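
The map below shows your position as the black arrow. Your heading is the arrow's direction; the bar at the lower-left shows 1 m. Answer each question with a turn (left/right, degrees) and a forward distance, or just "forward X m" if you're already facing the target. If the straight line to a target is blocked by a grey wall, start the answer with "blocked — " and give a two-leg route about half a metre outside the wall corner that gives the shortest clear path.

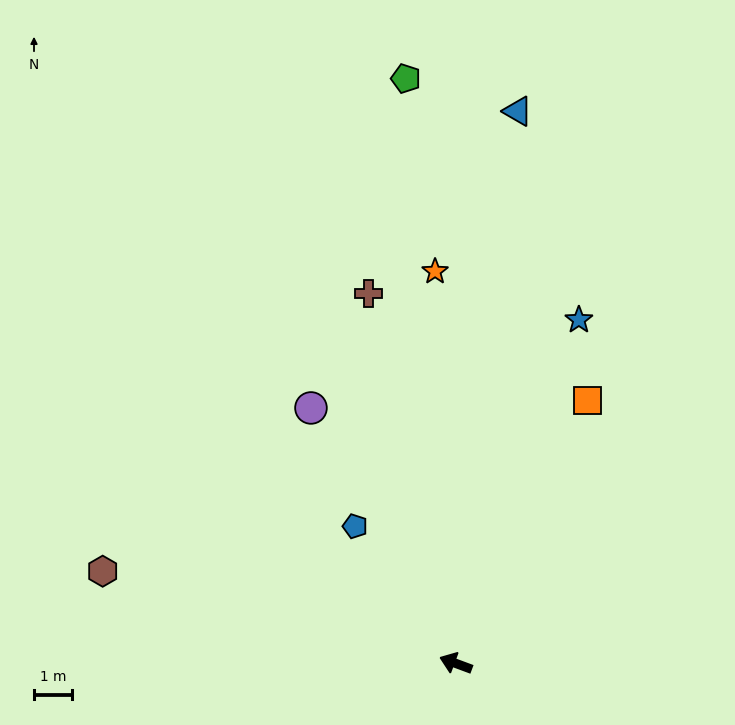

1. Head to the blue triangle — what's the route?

turn right 76°, forward 14.4 m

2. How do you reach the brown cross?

turn right 56°, forward 9.9 m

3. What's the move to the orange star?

turn right 67°, forward 10.2 m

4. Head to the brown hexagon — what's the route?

turn left 6°, forward 9.5 m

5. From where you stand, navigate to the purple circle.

turn right 40°, forward 7.6 m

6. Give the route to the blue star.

turn right 89°, forward 9.5 m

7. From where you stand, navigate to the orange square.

turn right 96°, forward 7.6 m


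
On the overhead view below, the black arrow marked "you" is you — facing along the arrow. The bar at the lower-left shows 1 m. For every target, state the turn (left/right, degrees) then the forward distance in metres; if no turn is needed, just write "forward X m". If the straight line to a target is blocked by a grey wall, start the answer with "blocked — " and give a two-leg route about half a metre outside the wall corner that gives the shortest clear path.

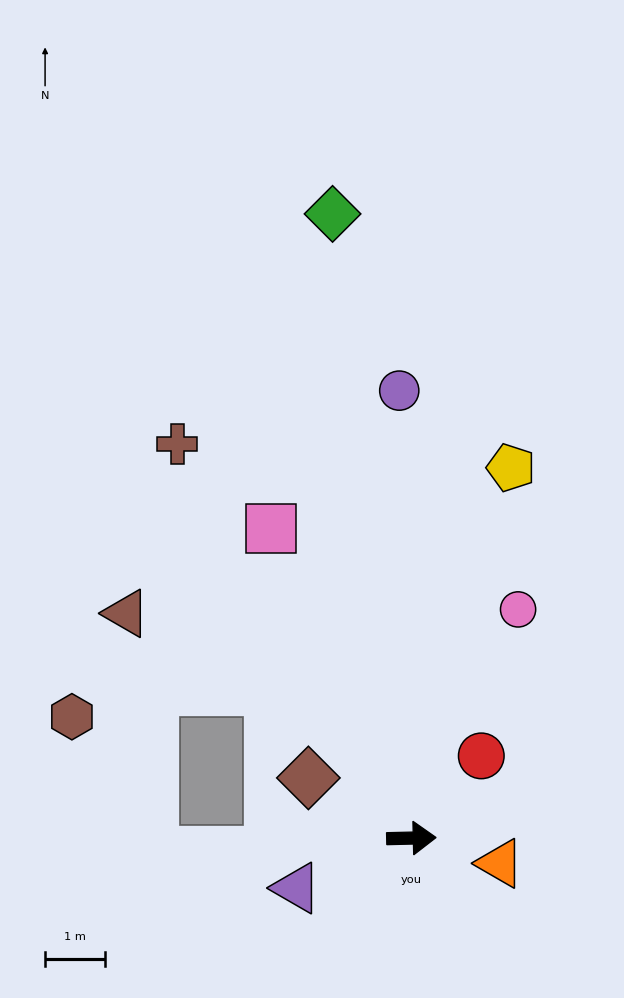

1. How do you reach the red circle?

turn left 48°, forward 1.8 m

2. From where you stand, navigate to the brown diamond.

turn left 148°, forward 2.0 m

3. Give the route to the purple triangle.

turn right 158°, forward 2.1 m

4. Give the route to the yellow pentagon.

turn left 74°, forward 6.4 m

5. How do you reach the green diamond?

turn left 96°, forward 10.5 m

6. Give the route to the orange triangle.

turn right 17°, forward 1.5 m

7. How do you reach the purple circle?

turn left 90°, forward 7.5 m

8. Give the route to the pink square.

turn left 113°, forward 5.7 m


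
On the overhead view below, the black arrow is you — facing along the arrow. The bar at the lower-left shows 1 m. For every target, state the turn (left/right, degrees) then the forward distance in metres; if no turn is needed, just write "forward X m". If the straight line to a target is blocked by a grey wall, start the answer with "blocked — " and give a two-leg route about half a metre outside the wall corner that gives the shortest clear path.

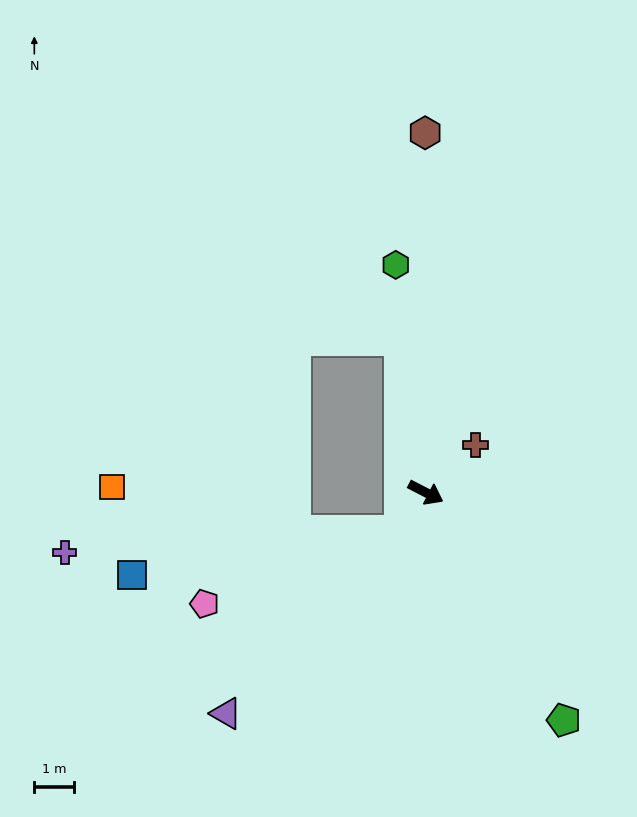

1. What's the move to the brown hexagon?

turn left 117°, forward 9.0 m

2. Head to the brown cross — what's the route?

turn left 71°, forward 1.7 m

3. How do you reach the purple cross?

blocked — turn right 94°, forward 1.2 m, then turn right 55°, forward 8.4 m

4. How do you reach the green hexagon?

turn left 125°, forward 5.7 m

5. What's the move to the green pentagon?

turn right 31°, forward 6.6 m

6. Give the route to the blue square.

blocked — turn right 94°, forward 1.2 m, then turn right 50°, forward 6.8 m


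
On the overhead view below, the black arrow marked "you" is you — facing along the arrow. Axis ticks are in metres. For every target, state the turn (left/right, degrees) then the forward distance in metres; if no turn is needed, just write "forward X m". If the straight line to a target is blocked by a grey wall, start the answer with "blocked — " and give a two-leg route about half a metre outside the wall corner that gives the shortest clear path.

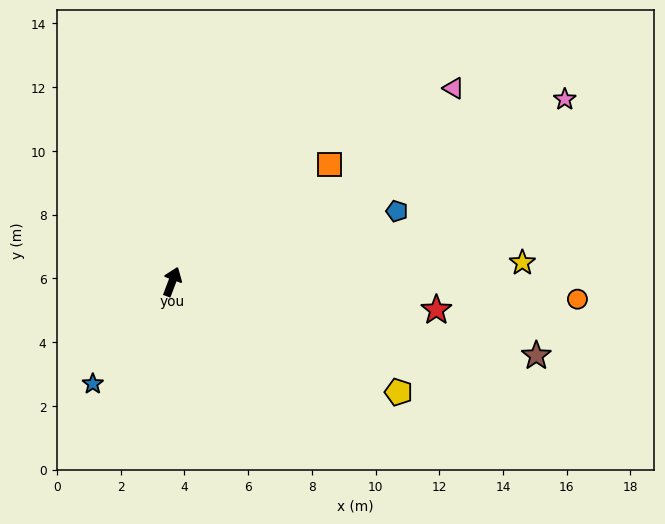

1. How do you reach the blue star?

turn left 163°, forward 4.1 m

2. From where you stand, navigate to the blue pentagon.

turn right 52°, forward 7.4 m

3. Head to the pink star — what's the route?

turn right 44°, forward 13.6 m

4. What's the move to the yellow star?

turn right 66°, forward 11.0 m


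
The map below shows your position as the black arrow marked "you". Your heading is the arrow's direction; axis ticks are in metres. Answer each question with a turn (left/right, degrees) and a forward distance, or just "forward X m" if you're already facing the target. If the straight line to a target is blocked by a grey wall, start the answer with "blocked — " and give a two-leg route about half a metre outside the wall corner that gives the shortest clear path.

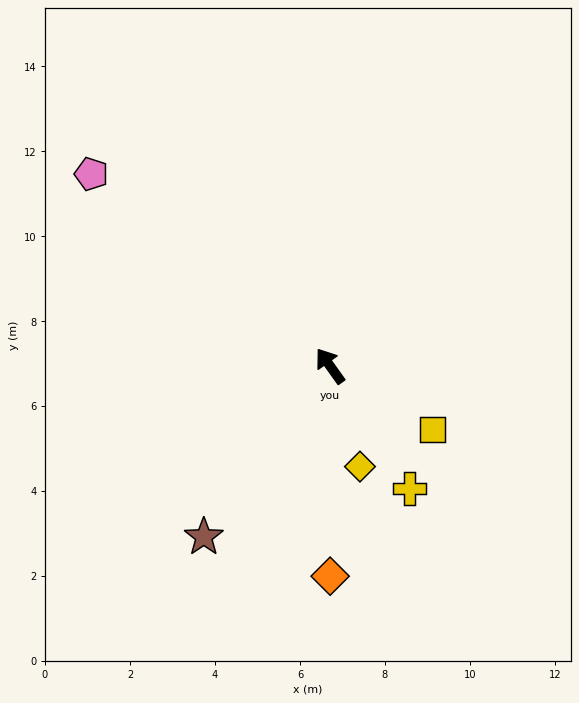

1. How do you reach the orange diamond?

turn left 145°, forward 4.9 m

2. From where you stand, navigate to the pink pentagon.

turn left 16°, forward 7.2 m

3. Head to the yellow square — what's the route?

turn right 157°, forward 2.8 m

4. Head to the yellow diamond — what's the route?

turn left 161°, forward 2.5 m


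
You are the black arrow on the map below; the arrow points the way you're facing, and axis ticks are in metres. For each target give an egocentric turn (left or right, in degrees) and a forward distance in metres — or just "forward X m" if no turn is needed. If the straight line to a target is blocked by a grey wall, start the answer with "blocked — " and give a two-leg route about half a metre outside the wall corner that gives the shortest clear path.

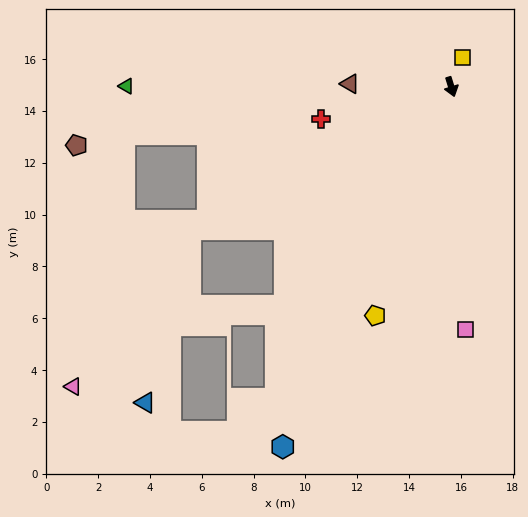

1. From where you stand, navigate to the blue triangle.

blocked — turn right 78°, forward 11.5 m, then turn left 46°, forward 6.9 m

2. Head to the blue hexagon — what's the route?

turn right 42°, forward 15.3 m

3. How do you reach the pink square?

turn right 14°, forward 9.4 m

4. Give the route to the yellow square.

turn left 141°, forward 1.2 m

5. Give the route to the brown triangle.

turn right 109°, forward 3.9 m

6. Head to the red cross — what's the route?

turn right 93°, forward 5.2 m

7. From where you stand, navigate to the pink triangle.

blocked — turn right 78°, forward 11.5 m, then turn left 24°, forward 7.6 m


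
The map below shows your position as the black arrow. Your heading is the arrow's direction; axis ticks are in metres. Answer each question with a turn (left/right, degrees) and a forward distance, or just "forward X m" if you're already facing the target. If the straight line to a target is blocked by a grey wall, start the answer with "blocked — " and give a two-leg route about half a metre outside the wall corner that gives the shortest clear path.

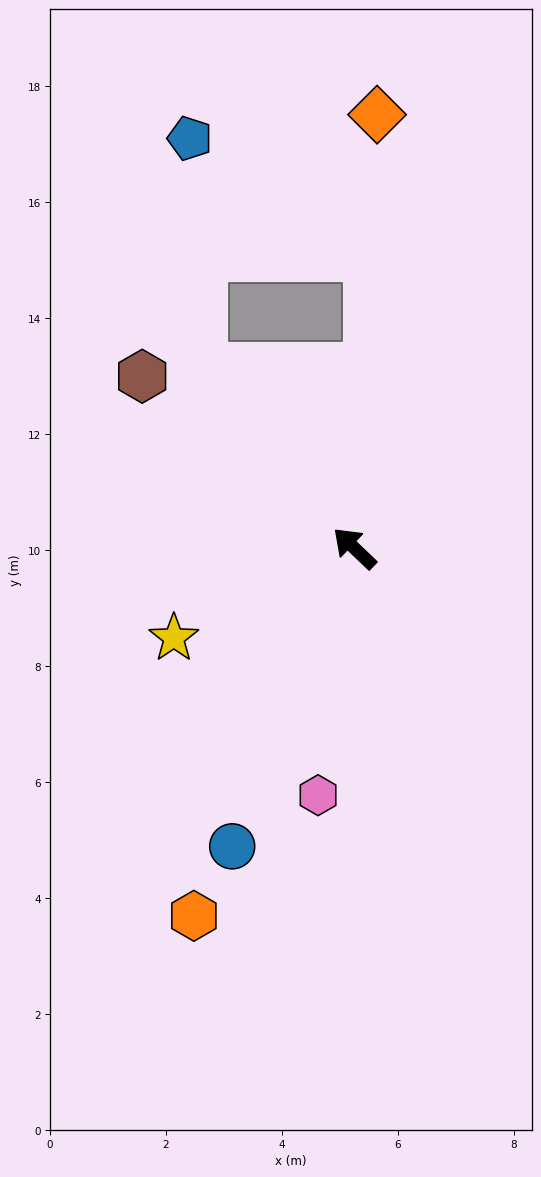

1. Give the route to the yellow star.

turn left 70°, forward 3.5 m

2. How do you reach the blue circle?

turn left 111°, forward 5.6 m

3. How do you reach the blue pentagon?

blocked — turn right 6°, forward 4.1 m, then turn right 37°, forward 4.0 m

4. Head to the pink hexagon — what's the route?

turn left 125°, forward 4.3 m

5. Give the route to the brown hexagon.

turn left 5°, forward 4.7 m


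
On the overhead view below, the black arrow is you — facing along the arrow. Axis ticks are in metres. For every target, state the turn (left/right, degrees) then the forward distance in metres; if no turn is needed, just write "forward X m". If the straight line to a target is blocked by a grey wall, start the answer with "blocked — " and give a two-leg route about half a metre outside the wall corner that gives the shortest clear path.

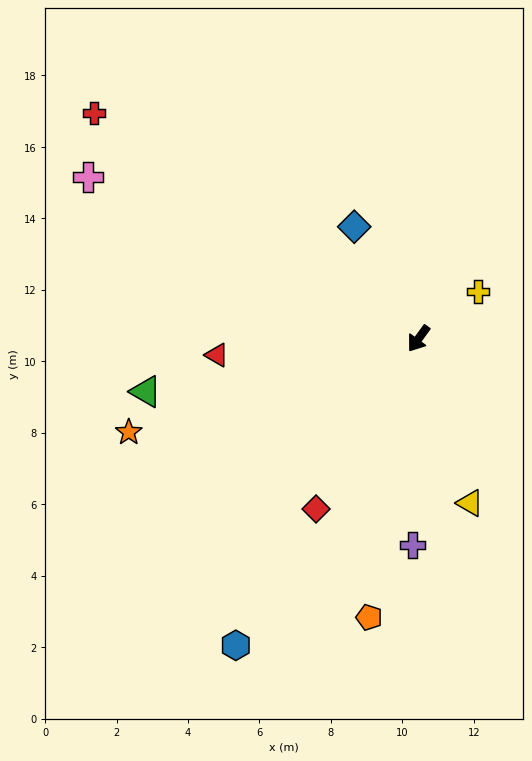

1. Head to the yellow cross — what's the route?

turn left 165°, forward 2.1 m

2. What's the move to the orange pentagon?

turn left 26°, forward 7.9 m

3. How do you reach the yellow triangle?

turn left 53°, forward 4.8 m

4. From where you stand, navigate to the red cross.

turn right 89°, forward 11.1 m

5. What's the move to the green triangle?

turn right 43°, forward 7.8 m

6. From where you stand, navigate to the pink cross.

turn right 80°, forward 10.3 m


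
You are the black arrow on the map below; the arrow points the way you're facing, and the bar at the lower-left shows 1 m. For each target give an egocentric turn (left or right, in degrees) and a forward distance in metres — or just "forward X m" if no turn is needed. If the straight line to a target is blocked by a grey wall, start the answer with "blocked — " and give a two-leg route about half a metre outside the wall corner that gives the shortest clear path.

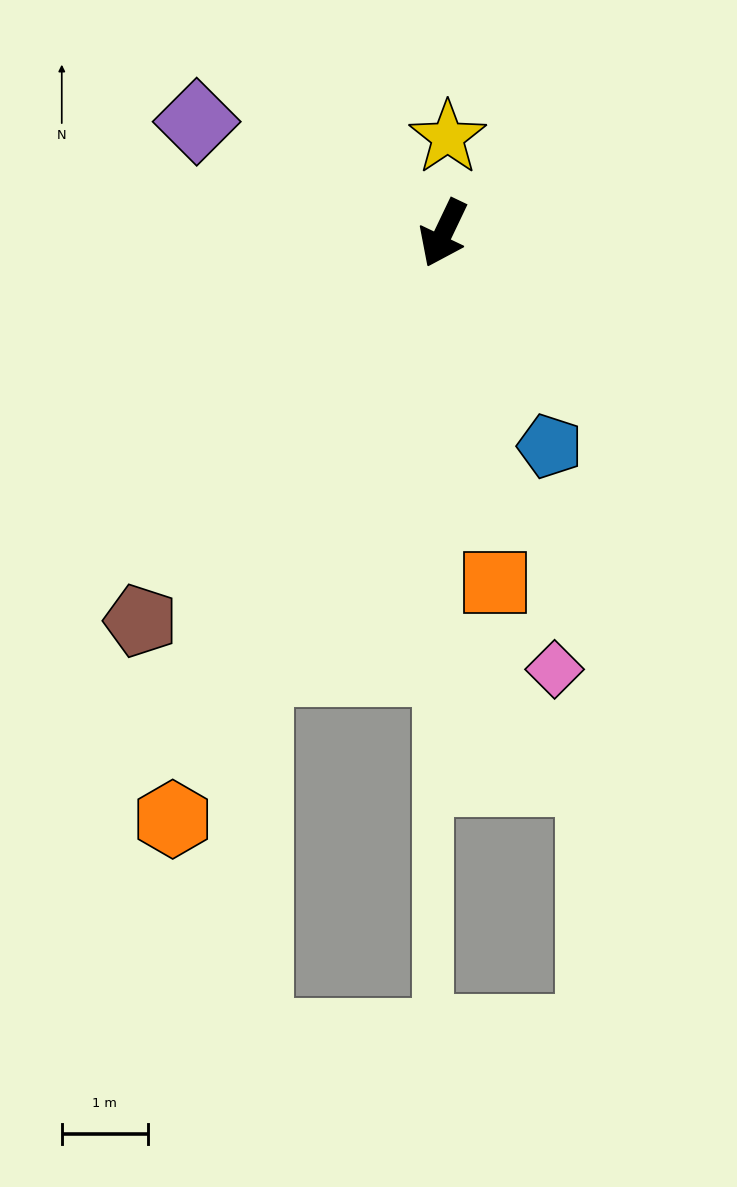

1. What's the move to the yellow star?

turn right 157°, forward 1.1 m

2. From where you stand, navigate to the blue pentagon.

turn left 52°, forward 2.8 m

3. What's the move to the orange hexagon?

forward 7.5 m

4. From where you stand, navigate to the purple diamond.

turn right 89°, forward 3.2 m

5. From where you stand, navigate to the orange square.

turn left 34°, forward 4.1 m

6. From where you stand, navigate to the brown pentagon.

turn right 12°, forward 5.7 m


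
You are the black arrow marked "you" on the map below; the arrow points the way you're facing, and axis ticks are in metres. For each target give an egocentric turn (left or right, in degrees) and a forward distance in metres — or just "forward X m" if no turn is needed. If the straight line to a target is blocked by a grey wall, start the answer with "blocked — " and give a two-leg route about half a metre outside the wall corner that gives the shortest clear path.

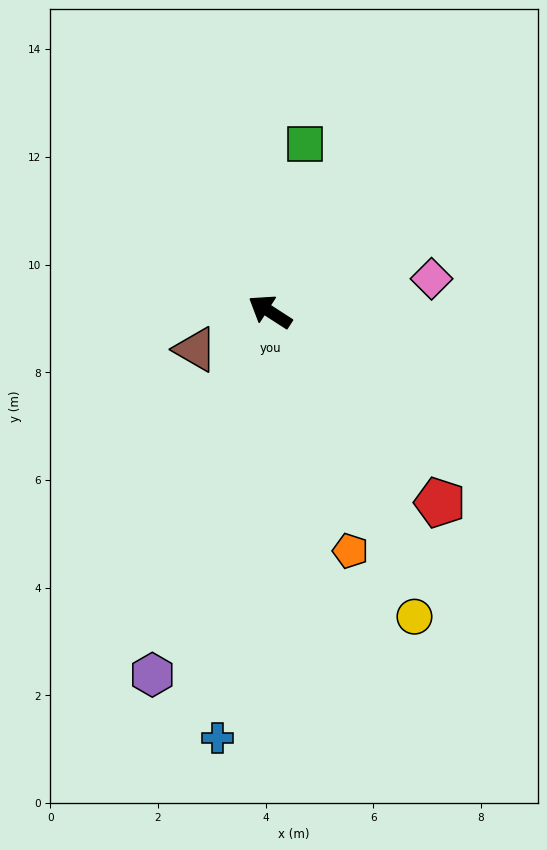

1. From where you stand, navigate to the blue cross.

turn left 116°, forward 8.0 m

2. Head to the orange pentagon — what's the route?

turn left 141°, forward 4.7 m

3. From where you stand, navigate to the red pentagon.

turn left 165°, forward 4.7 m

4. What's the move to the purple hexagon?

turn left 105°, forward 7.1 m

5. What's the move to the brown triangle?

turn left 60°, forward 1.6 m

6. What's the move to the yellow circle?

turn left 148°, forward 6.3 m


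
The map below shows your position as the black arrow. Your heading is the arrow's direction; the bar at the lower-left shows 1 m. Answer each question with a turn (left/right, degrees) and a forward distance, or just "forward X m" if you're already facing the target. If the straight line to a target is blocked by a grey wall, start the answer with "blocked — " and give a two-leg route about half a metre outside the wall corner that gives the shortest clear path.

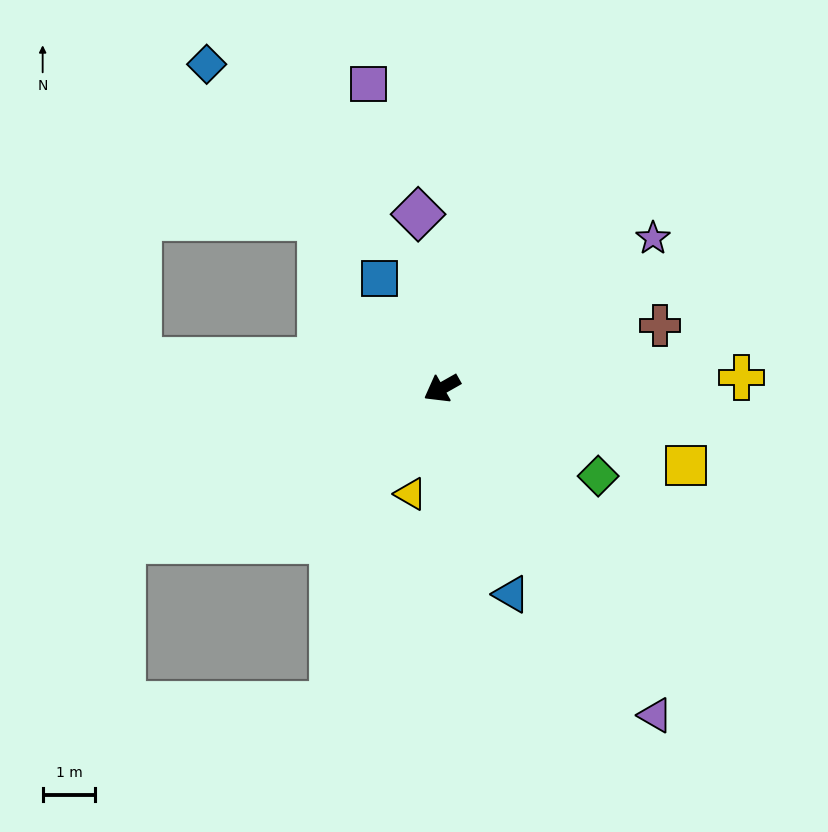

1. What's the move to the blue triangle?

turn left 79°, forward 4.1 m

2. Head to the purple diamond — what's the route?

turn right 112°, forward 3.3 m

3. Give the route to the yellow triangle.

turn left 44°, forward 2.1 m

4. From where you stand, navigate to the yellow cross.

turn left 153°, forward 5.7 m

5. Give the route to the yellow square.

turn left 133°, forward 4.9 m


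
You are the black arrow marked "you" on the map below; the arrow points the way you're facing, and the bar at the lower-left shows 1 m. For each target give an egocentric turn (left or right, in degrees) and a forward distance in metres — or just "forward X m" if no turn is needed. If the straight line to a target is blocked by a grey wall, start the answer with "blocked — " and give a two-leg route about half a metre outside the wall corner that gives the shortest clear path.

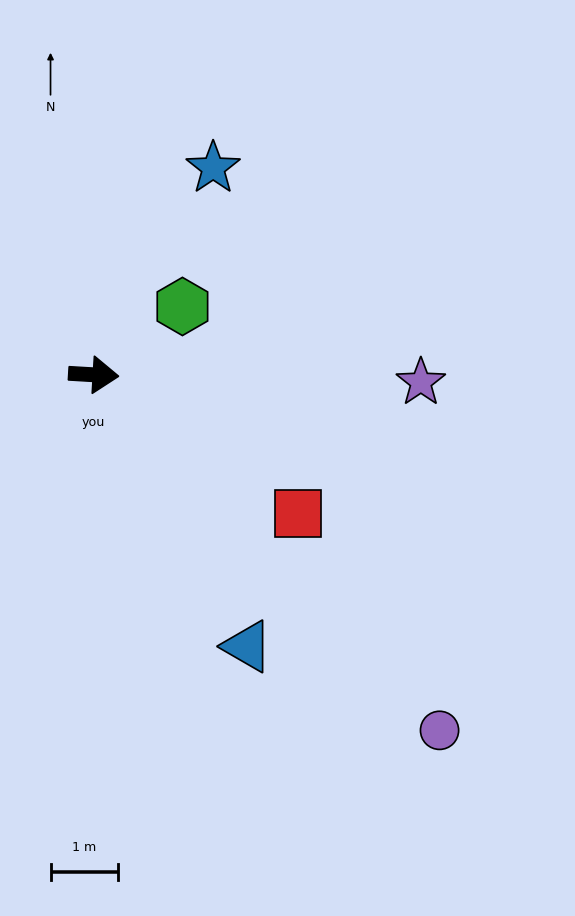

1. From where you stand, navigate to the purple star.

turn left 2°, forward 4.9 m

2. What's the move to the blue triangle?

turn right 57°, forward 4.6 m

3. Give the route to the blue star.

turn left 63°, forward 3.5 m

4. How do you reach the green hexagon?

turn left 41°, forward 1.7 m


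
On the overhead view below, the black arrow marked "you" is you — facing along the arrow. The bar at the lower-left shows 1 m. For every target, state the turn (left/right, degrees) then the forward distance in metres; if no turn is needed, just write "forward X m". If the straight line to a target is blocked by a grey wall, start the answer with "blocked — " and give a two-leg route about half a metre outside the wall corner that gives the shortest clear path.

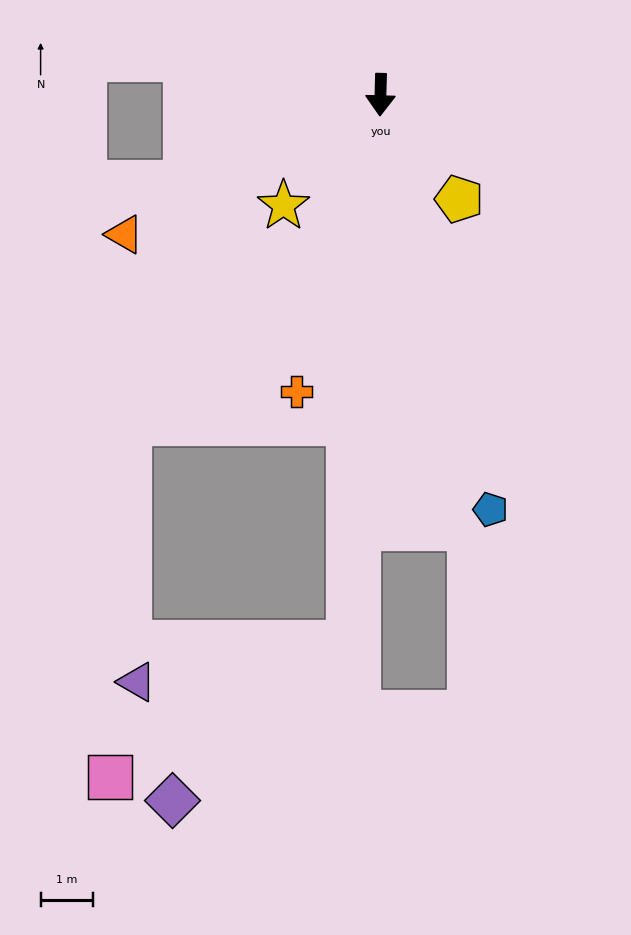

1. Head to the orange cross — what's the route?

turn right 14°, forward 5.8 m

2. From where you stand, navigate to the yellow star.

turn right 40°, forward 2.8 m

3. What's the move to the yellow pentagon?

turn left 39°, forward 2.5 m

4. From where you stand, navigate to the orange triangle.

turn right 60°, forward 5.5 m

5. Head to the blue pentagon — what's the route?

turn left 16°, forward 8.1 m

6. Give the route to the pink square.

blocked — forward 10.4 m, then turn right 59°, forward 5.2 m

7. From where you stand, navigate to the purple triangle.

blocked — forward 10.4 m, then turn right 78°, forward 4.1 m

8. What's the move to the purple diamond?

blocked — forward 10.4 m, then turn right 47°, forward 4.5 m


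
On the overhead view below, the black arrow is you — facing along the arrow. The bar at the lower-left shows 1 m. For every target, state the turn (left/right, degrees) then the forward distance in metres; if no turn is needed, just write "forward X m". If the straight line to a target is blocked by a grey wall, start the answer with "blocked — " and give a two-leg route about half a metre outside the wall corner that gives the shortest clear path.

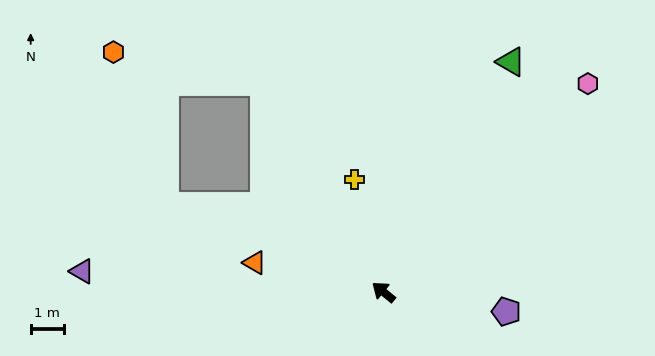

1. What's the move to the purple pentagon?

turn right 150°, forward 3.7 m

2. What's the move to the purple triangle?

turn left 35°, forward 9.1 m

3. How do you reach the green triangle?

turn right 80°, forward 7.9 m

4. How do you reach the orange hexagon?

blocked — turn right 21°, forward 7.3 m, then turn left 49°, forward 4.6 m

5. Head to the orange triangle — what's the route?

turn left 26°, forward 4.0 m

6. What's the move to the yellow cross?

turn right 36°, forward 3.5 m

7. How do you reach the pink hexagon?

turn right 95°, forward 8.8 m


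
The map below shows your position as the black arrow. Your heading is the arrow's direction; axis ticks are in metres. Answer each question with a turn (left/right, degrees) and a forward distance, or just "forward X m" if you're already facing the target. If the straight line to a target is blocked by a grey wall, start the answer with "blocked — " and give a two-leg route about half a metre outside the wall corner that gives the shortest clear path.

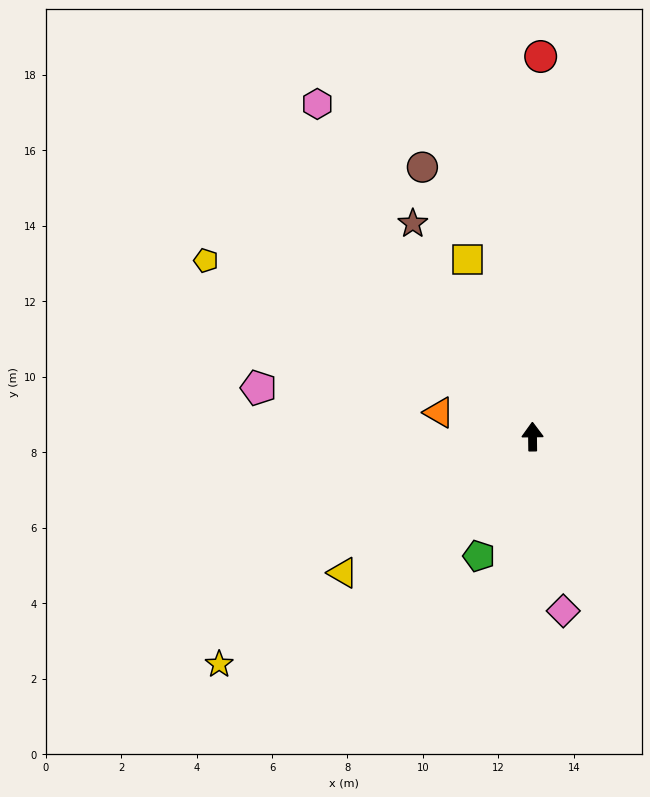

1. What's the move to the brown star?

turn left 29°, forward 6.5 m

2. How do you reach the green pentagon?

turn left 155°, forward 3.5 m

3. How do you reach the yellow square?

turn left 19°, forward 5.0 m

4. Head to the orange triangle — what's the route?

turn left 75°, forward 2.6 m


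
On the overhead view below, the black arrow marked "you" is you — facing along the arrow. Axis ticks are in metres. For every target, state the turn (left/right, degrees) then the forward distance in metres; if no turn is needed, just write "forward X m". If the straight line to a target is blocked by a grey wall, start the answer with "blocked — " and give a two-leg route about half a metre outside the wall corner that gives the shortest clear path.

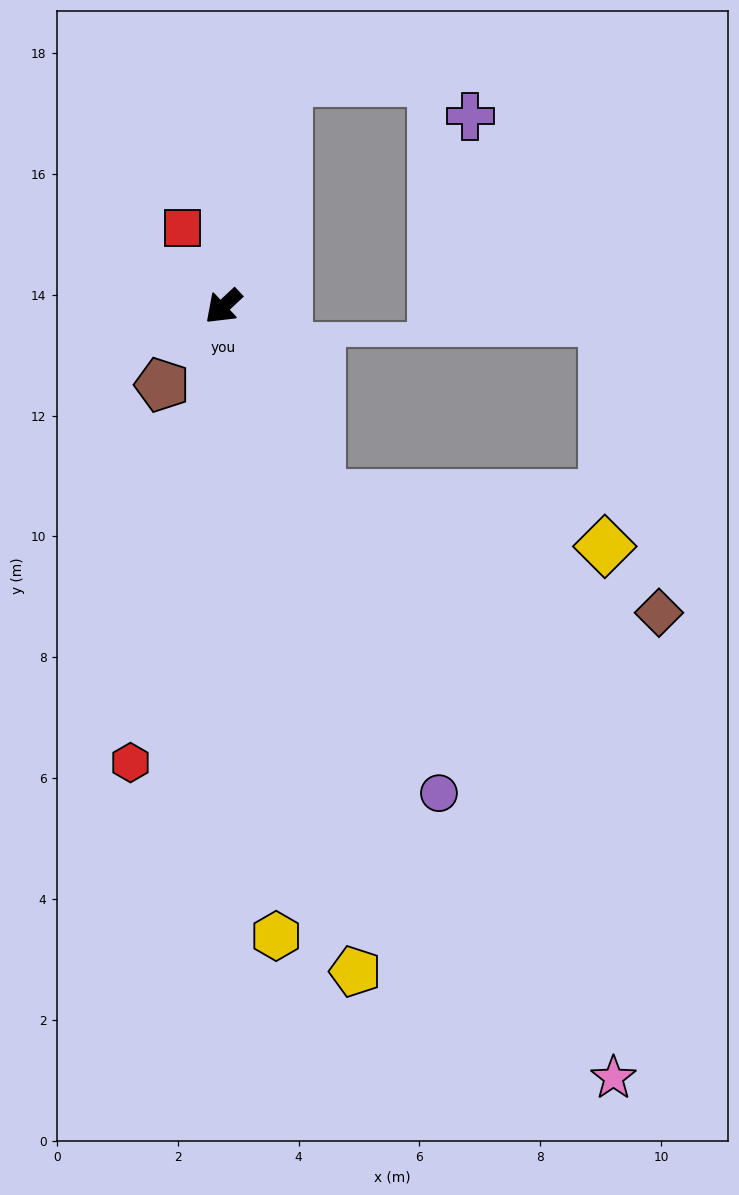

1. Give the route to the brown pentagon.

turn left 9°, forward 1.6 m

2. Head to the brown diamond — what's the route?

blocked — turn left 74°, forward 3.5 m, then turn left 44°, forward 5.9 m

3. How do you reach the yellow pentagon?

turn left 58°, forward 11.2 m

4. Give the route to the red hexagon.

turn left 35°, forward 7.7 m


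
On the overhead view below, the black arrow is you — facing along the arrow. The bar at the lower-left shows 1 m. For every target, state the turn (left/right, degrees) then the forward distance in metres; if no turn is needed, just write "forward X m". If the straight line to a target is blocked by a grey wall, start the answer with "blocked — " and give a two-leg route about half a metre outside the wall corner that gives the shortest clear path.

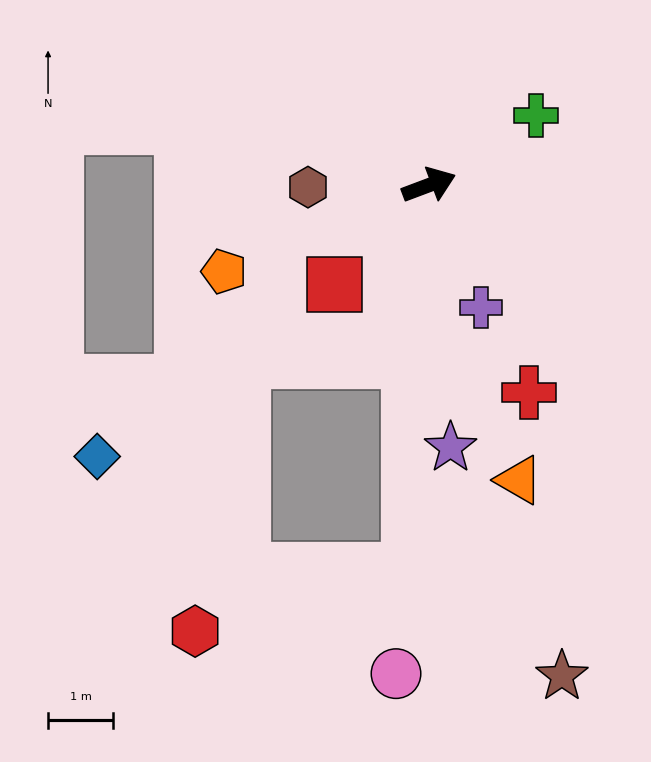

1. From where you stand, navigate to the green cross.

turn left 12°, forward 2.0 m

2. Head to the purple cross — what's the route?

turn right 87°, forward 2.0 m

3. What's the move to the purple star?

turn right 106°, forward 4.1 m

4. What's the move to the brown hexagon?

turn left 160°, forward 1.9 m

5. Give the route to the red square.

turn right 154°, forward 2.1 m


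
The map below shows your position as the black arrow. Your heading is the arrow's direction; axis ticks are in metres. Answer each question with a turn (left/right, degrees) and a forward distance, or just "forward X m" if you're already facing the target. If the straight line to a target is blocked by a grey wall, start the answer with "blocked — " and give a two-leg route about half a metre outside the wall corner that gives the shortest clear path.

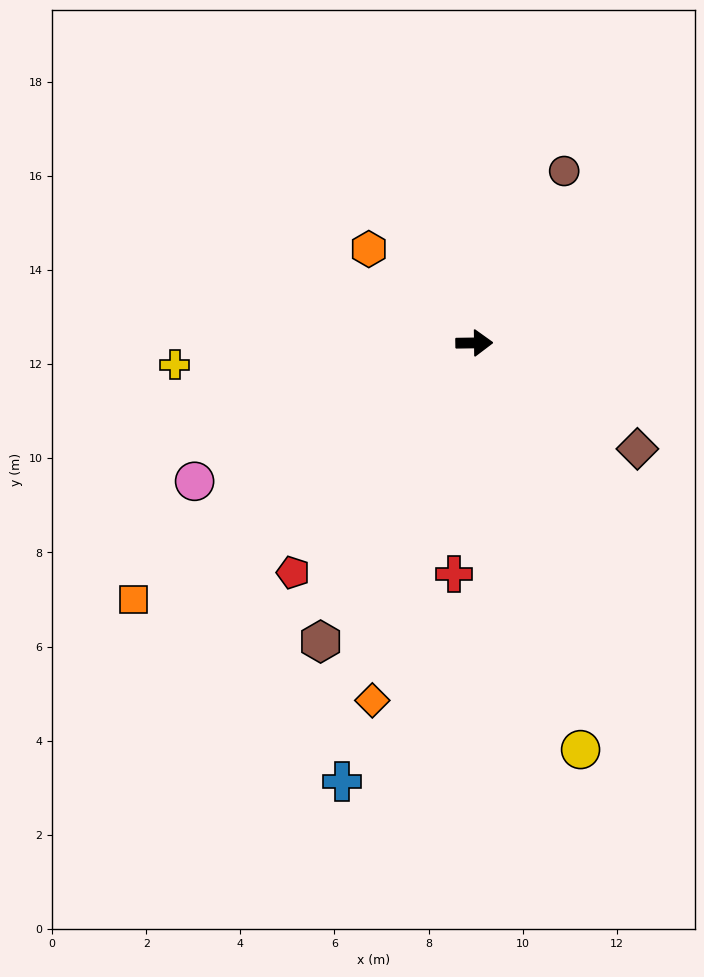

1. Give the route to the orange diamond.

turn right 107°, forward 7.9 m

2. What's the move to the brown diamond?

turn right 34°, forward 4.1 m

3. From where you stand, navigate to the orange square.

turn right 144°, forward 9.1 m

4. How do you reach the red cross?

turn right 96°, forward 4.9 m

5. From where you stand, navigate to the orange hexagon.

turn left 138°, forward 3.0 m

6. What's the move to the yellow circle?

turn right 76°, forward 8.9 m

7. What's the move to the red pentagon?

turn right 129°, forward 6.2 m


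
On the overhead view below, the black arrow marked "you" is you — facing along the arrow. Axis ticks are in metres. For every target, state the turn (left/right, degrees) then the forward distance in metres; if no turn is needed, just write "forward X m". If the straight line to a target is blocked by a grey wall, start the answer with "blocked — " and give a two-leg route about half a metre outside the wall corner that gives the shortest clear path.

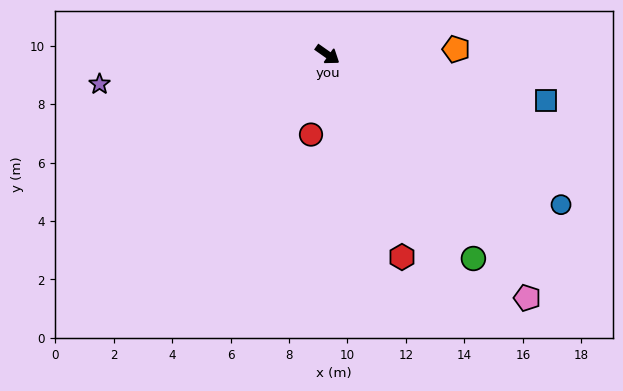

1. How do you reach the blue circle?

turn left 2°, forward 9.5 m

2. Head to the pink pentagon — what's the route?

turn right 15°, forward 10.8 m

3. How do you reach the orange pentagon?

turn left 38°, forward 4.4 m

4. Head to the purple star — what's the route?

turn right 137°, forward 7.9 m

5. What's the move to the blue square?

turn left 23°, forward 7.6 m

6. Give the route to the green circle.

turn right 19°, forward 8.6 m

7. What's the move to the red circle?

turn right 66°, forward 2.8 m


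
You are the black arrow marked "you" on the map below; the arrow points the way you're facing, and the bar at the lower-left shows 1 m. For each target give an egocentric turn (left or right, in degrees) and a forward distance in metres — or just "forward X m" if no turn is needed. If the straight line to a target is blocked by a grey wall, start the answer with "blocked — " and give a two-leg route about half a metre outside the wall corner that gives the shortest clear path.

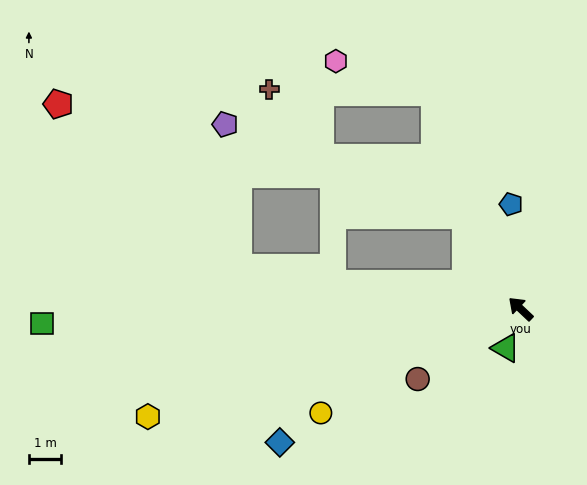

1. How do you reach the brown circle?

turn left 78°, forward 3.9 m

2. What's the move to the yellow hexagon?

turn left 59°, forward 12.0 m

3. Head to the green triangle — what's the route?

turn left 113°, forward 1.3 m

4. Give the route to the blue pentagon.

turn right 41°, forward 3.3 m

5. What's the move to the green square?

turn left 45°, forward 14.8 m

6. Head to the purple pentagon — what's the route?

blocked — turn right 16°, forward 3.3 m, then turn left 39°, forward 8.0 m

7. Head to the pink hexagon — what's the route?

blocked — turn right 25°, forward 7.2 m, then turn left 51°, forward 3.2 m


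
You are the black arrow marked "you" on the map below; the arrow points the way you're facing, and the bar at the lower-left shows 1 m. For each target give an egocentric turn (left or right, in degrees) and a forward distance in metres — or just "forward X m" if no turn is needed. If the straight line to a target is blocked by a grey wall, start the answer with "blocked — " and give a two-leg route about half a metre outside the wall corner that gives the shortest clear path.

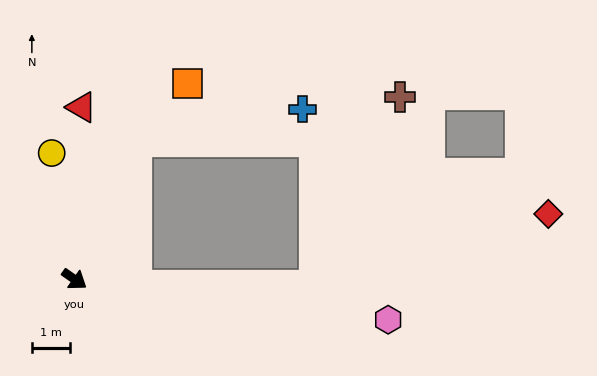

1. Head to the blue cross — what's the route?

blocked — turn left 101°, forward 4.0 m, then turn right 55°, forward 4.5 m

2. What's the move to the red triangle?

turn left 123°, forward 4.5 m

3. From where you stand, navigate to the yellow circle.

turn left 135°, forward 3.4 m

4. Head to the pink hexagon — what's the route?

turn left 28°, forward 8.3 m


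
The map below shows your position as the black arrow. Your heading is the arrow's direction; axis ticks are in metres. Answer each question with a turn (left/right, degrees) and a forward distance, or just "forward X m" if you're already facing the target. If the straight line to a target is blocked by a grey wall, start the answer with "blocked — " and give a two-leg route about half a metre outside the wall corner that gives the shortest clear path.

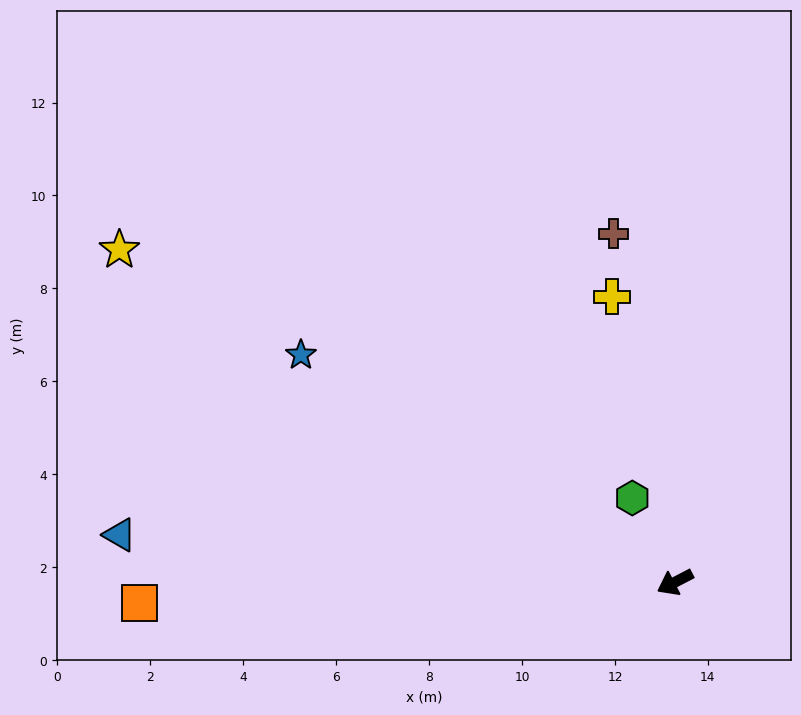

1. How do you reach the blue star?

turn right 59°, forward 9.4 m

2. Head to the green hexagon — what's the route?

turn right 91°, forward 2.0 m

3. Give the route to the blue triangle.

turn right 32°, forward 12.0 m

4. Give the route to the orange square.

turn right 25°, forward 11.5 m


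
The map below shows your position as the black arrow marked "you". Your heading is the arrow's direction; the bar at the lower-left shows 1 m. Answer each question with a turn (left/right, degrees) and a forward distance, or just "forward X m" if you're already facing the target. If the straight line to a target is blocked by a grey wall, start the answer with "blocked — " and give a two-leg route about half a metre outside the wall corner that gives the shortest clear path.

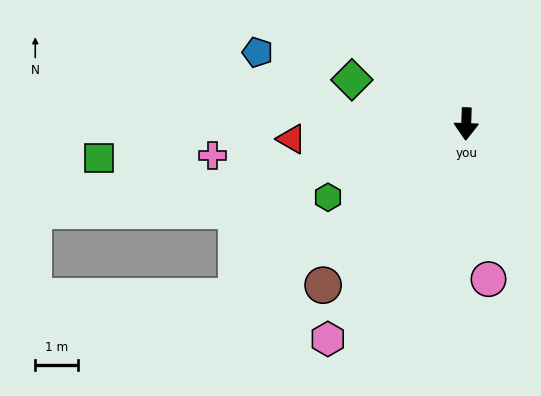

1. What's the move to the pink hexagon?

turn right 31°, forward 6.0 m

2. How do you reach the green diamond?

turn right 109°, forward 2.9 m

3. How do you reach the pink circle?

turn left 10°, forward 3.7 m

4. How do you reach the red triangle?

turn right 83°, forward 4.1 m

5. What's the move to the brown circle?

turn right 40°, forward 5.0 m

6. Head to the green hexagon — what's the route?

turn right 60°, forward 3.7 m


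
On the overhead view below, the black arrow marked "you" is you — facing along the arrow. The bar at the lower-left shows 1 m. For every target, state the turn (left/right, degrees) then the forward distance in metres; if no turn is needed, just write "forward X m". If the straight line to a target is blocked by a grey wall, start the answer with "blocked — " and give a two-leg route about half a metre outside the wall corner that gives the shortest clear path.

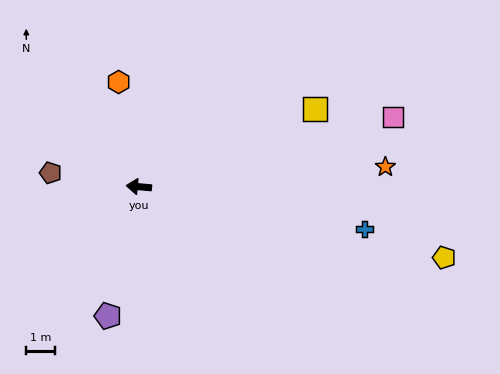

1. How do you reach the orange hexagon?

turn right 74°, forward 3.7 m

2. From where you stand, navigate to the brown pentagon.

turn right 4°, forward 3.1 m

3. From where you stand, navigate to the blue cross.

turn left 175°, forward 7.9 m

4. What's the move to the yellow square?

turn right 151°, forward 6.6 m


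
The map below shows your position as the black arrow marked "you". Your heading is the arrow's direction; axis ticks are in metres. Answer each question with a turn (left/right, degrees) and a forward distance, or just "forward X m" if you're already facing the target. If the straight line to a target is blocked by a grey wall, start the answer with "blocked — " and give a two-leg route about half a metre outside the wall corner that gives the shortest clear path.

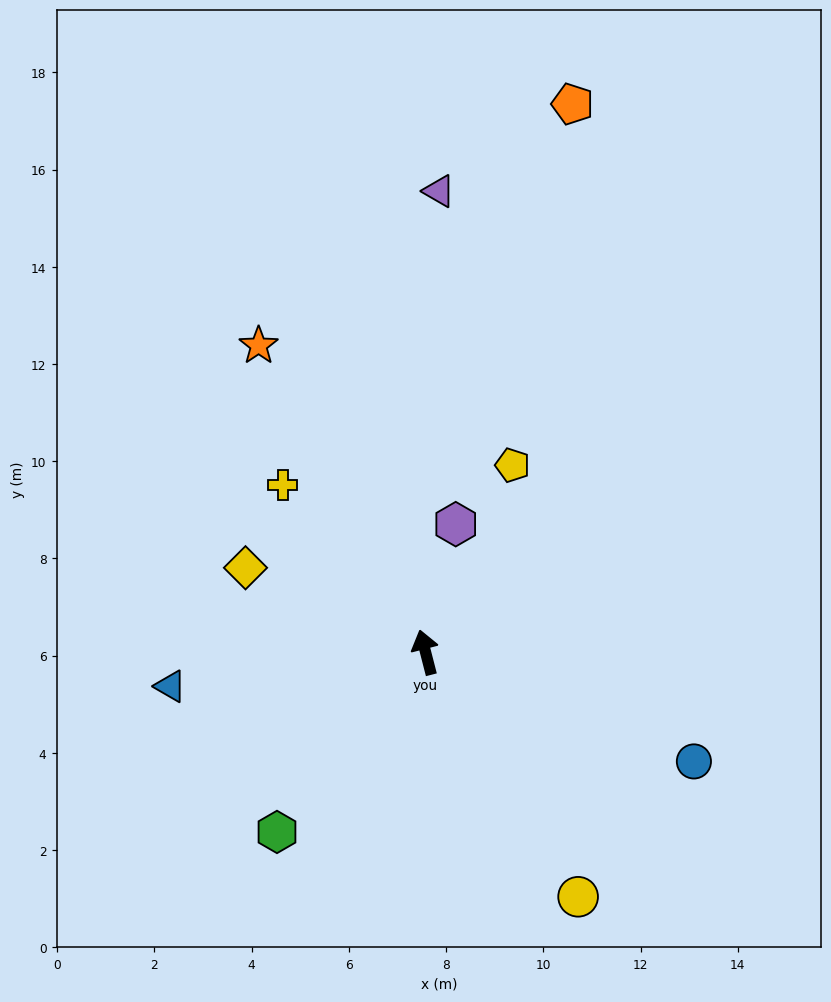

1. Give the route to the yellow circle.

turn right 162°, forward 5.9 m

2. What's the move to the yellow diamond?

turn left 50°, forward 4.1 m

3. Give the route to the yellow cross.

turn left 26°, forward 4.5 m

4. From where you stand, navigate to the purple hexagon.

turn right 28°, forward 2.7 m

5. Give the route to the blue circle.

turn right 127°, forward 6.0 m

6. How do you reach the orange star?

turn left 14°, forward 7.2 m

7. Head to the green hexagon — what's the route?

turn left 126°, forward 4.8 m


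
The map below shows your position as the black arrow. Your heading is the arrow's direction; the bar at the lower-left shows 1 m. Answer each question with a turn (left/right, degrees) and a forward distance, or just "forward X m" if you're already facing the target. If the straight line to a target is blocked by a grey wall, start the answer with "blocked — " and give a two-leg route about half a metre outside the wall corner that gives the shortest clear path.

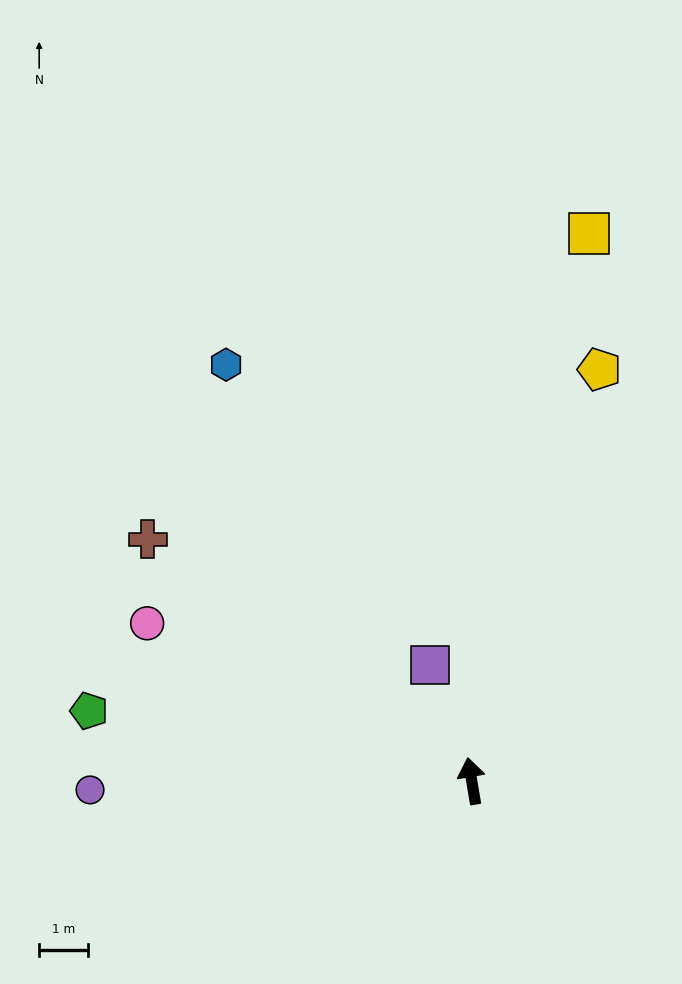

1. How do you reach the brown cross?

turn left 44°, forward 8.2 m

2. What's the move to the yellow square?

turn right 22°, forward 11.4 m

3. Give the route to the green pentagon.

turn left 70°, forward 7.9 m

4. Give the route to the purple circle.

turn left 82°, forward 7.7 m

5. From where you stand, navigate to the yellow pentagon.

turn right 27°, forward 8.7 m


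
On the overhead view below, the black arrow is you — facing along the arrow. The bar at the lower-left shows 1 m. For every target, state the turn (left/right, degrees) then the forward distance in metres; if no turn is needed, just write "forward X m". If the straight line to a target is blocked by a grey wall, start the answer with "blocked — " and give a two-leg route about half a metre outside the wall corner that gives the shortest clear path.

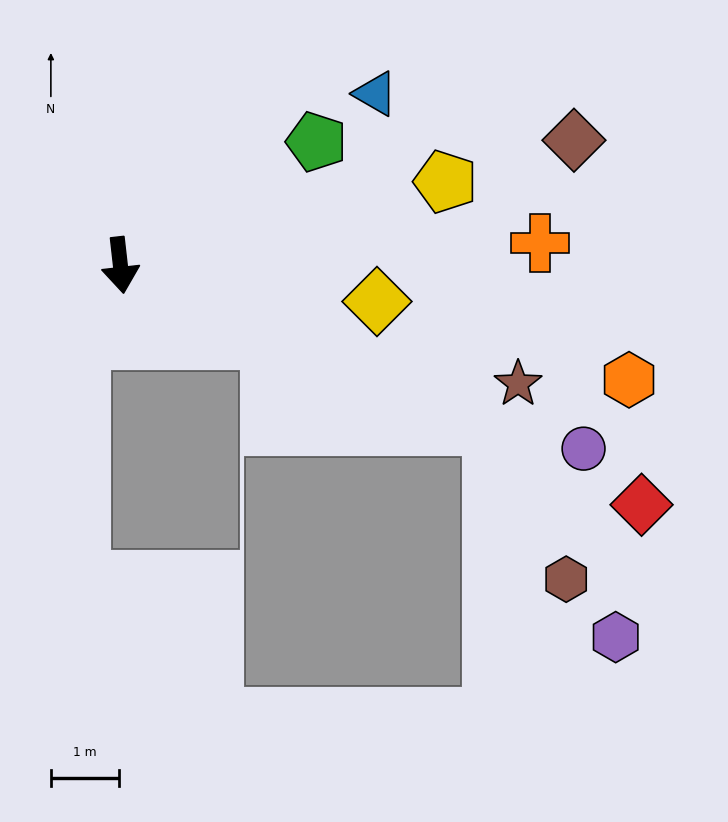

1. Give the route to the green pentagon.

turn left 116°, forward 3.4 m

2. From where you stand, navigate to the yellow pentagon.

turn left 98°, forward 4.9 m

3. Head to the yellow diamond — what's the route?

turn left 76°, forward 3.8 m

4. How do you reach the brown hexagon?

blocked — turn left 60°, forward 5.9 m, then turn right 40°, forward 2.5 m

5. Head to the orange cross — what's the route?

turn left 87°, forward 6.1 m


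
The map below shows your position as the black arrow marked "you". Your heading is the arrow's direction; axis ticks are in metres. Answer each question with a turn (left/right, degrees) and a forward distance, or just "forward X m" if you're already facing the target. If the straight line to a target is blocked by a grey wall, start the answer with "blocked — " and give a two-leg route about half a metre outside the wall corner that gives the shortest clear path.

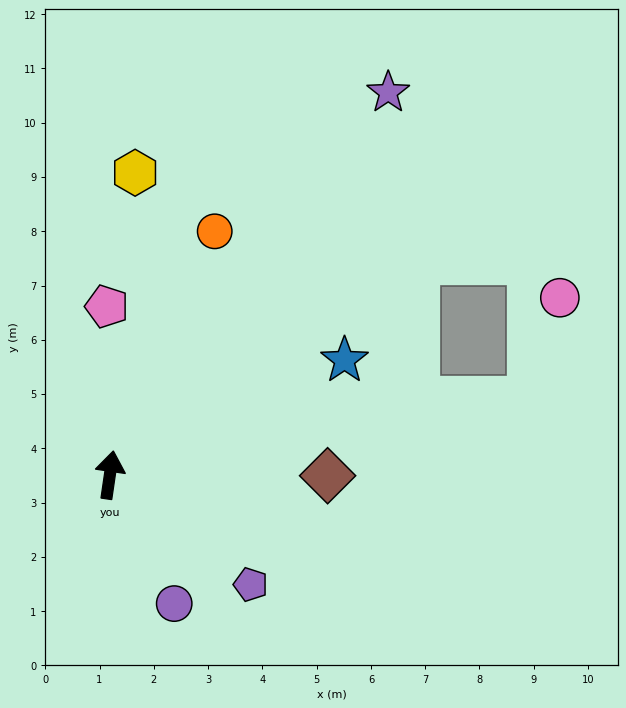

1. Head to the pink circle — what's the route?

blocked — turn right 72°, forward 7.9 m, then turn left 64°, forward 2.0 m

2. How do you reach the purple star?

turn right 28°, forward 8.7 m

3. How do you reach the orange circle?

turn right 15°, forward 4.9 m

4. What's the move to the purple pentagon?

turn right 120°, forward 3.3 m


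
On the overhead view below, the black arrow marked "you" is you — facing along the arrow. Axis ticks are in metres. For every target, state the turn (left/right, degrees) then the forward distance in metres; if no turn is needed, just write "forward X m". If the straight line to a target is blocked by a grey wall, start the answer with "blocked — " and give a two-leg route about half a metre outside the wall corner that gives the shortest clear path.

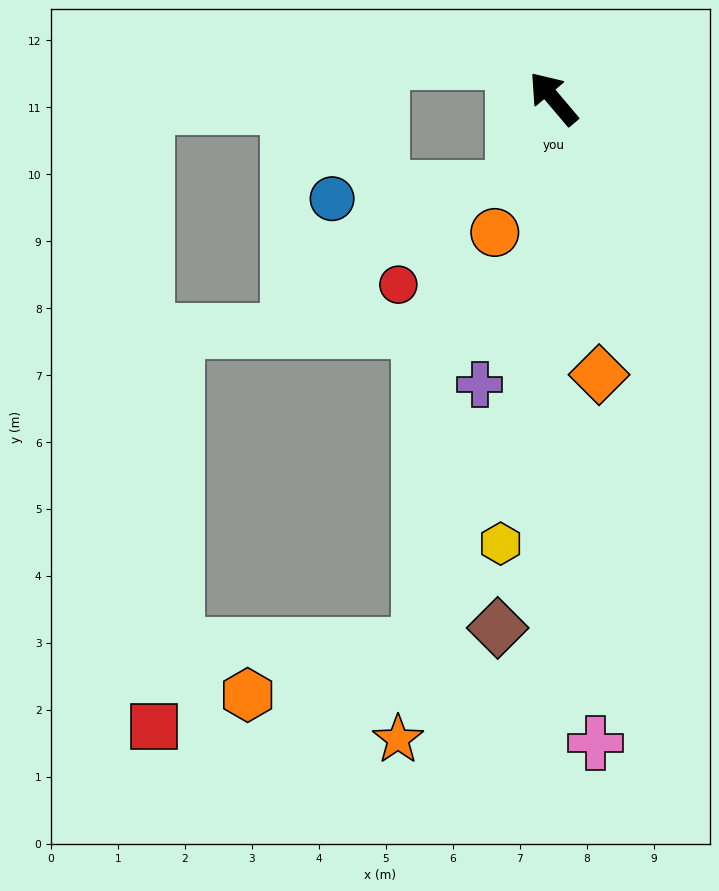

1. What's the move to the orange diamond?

turn left 149°, forward 4.2 m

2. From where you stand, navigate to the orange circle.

turn left 116°, forward 2.2 m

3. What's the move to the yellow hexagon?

turn left 133°, forward 6.7 m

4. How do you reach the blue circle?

blocked — turn left 117°, forward 1.5 m, then turn right 64°, forward 2.7 m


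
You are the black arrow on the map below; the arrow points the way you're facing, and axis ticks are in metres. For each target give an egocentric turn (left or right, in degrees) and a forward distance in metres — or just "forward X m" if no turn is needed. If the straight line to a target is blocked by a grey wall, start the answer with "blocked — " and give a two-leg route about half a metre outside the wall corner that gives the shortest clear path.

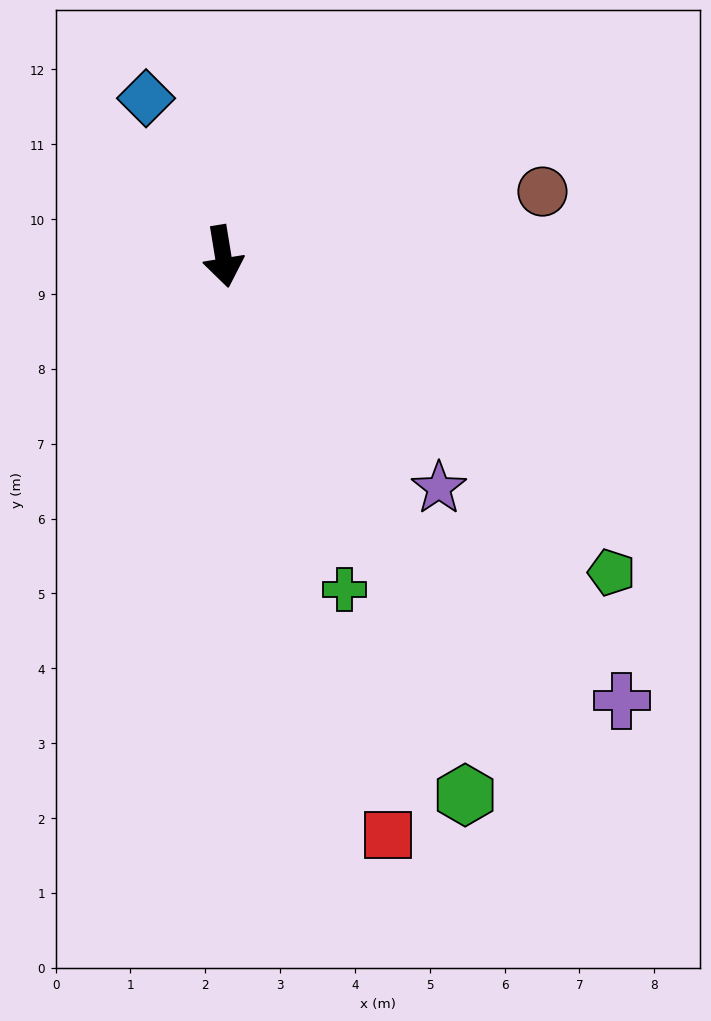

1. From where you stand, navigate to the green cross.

turn left 11°, forward 4.7 m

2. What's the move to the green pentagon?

turn left 42°, forward 6.7 m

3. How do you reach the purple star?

turn left 34°, forward 4.2 m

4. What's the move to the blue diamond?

turn right 163°, forward 2.4 m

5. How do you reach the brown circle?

turn left 92°, forward 4.4 m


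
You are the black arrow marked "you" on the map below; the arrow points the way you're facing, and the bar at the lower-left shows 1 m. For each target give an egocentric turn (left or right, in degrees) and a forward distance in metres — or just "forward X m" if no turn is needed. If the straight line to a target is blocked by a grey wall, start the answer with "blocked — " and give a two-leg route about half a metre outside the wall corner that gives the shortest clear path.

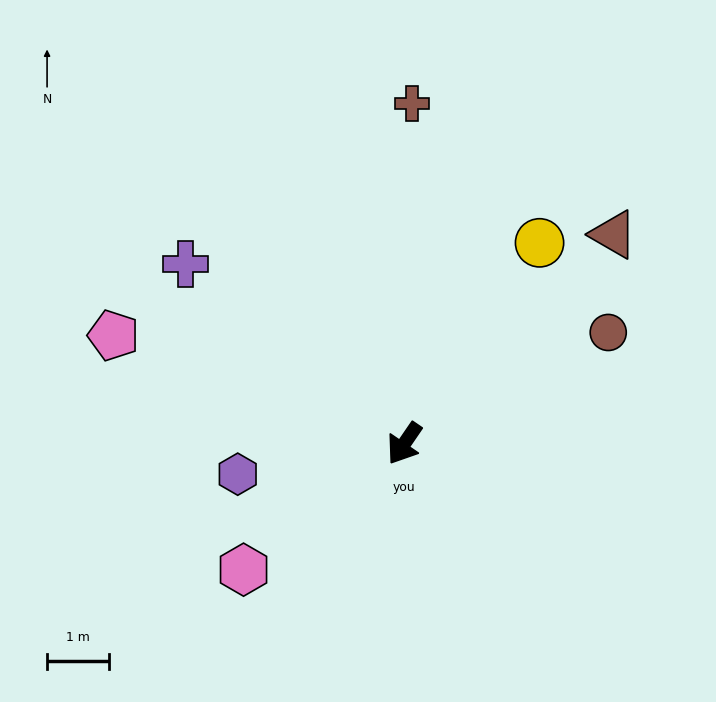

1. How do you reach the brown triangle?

turn left 169°, forward 4.8 m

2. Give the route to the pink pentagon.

turn right 76°, forward 5.0 m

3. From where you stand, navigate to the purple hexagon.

turn right 45°, forward 2.7 m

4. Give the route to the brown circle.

turn left 153°, forward 3.8 m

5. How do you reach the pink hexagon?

turn right 18°, forward 3.3 m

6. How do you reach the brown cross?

turn right 147°, forward 5.5 m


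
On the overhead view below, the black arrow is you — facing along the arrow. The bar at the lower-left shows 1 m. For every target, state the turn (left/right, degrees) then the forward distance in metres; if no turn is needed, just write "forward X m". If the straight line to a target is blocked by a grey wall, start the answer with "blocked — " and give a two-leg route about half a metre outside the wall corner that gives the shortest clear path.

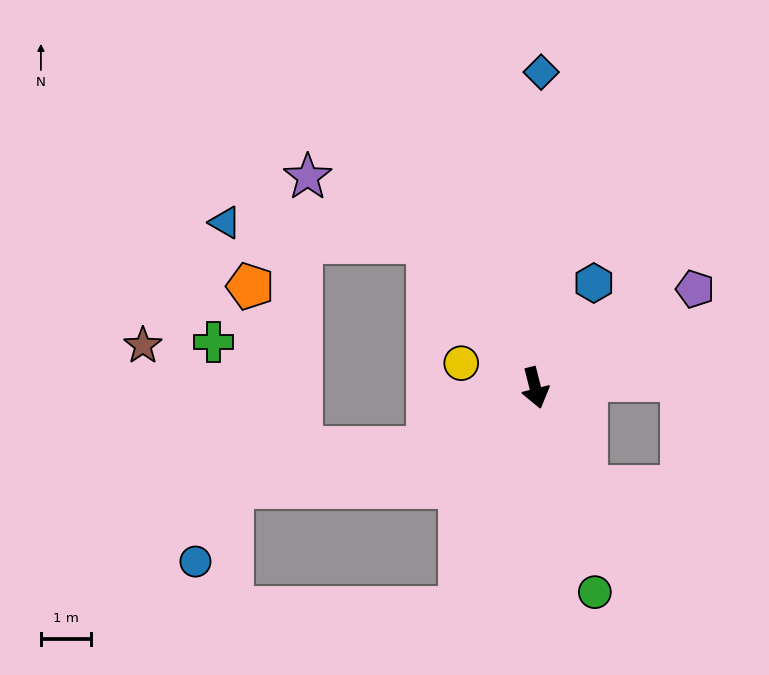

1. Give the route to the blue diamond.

turn left 165°, forward 6.3 m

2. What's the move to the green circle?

turn left 2°, forward 4.2 m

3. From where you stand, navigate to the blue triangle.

blocked — turn right 158°, forward 3.6 m, then turn left 48°, forward 4.0 m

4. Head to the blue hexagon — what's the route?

turn left 137°, forward 2.4 m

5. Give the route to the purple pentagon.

turn left 108°, forward 3.7 m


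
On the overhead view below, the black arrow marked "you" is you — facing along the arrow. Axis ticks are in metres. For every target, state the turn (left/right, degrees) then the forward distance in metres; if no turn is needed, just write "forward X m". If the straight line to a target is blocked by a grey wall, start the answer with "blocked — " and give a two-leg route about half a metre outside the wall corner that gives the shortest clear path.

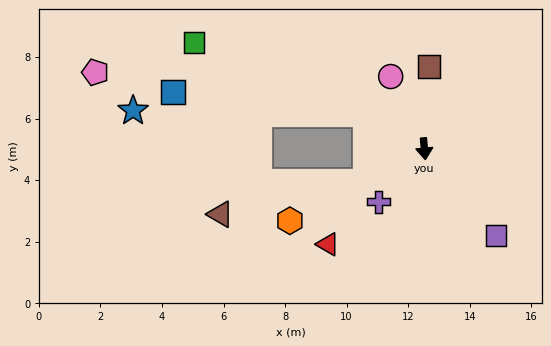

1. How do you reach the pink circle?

turn right 160°, forward 2.6 m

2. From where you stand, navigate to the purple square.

turn left 34°, forward 3.7 m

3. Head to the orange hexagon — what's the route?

turn right 67°, forward 5.0 m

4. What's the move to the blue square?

blocked — turn right 126°, forward 2.2 m, then turn left 24°, forward 6.3 m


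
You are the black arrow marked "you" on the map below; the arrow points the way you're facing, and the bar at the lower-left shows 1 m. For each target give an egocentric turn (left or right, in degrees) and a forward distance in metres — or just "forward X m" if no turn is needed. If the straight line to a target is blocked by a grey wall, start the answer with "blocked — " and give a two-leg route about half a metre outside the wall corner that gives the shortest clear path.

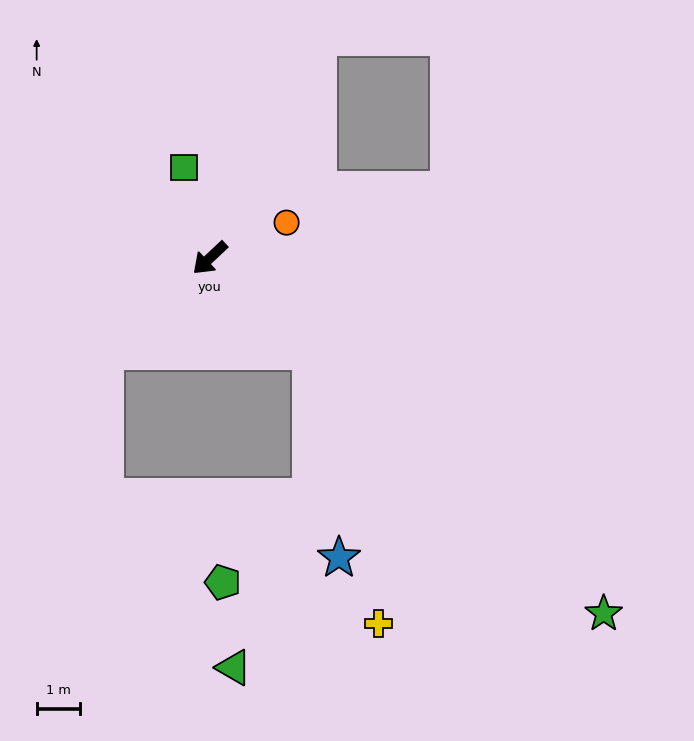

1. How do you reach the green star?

turn left 95°, forward 12.1 m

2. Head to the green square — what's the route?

turn right 117°, forward 2.1 m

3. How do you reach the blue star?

blocked — turn left 94°, forward 3.1 m, then turn right 39°, forward 4.7 m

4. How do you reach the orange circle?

turn left 162°, forward 1.9 m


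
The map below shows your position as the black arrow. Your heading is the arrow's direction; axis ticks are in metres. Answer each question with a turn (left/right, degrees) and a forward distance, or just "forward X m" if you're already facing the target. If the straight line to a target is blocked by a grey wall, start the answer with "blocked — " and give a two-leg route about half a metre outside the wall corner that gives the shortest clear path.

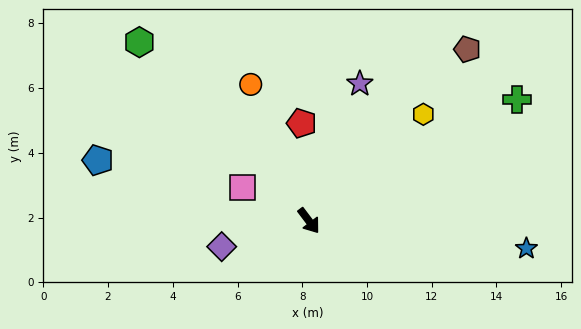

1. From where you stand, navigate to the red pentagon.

turn left 147°, forward 3.0 m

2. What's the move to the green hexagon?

turn right 174°, forward 7.6 m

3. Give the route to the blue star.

turn left 46°, forward 6.8 m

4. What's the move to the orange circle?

turn left 166°, forward 4.6 m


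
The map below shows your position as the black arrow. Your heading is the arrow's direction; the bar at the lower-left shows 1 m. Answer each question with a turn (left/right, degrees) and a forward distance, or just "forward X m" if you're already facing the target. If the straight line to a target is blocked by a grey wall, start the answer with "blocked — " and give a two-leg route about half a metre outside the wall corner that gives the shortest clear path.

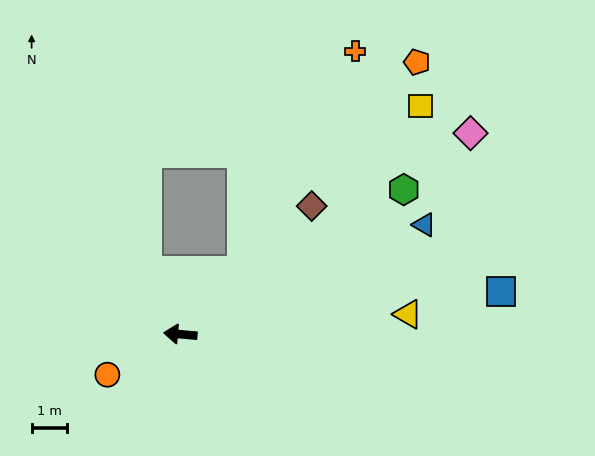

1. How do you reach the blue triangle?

turn right 151°, forward 7.5 m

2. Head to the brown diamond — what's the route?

turn right 131°, forward 5.2 m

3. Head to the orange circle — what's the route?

turn left 34°, forward 2.3 m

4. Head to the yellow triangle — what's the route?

turn right 170°, forward 6.4 m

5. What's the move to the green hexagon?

turn right 142°, forward 7.5 m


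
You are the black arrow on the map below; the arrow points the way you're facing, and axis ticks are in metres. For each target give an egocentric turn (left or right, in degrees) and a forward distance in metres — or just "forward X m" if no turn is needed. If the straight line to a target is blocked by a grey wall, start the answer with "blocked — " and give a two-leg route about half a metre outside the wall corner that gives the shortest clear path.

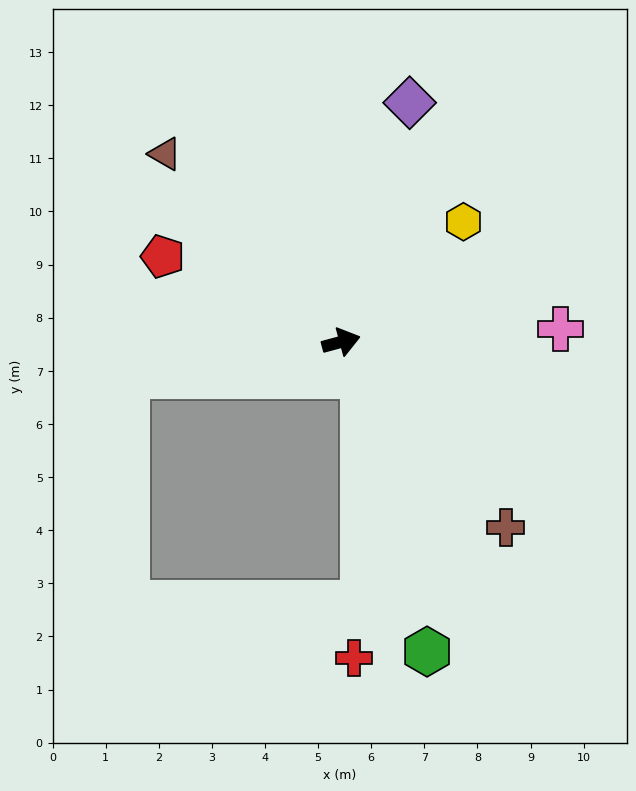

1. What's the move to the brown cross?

turn right 64°, forward 4.7 m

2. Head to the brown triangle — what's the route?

turn left 118°, forward 4.8 m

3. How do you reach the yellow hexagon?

turn left 29°, forward 3.2 m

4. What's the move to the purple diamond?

turn left 59°, forward 4.7 m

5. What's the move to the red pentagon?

turn left 139°, forward 3.7 m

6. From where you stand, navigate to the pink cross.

turn right 12°, forward 4.1 m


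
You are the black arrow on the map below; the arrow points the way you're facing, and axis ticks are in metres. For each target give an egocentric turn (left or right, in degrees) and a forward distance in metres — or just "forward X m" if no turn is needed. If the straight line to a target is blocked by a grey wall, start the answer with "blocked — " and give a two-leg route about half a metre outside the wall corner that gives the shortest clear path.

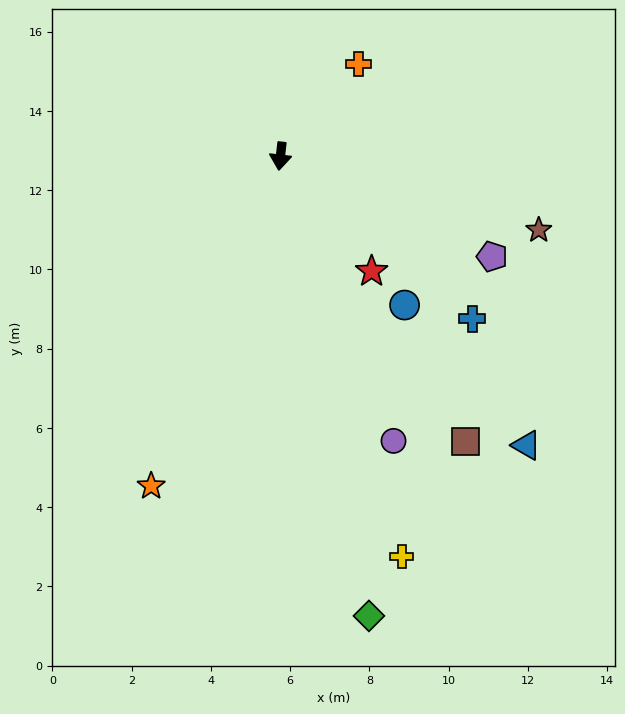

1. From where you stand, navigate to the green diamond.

turn left 17°, forward 11.8 m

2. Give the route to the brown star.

turn left 81°, forward 6.8 m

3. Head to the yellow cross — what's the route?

turn left 23°, forward 10.6 m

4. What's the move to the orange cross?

turn left 146°, forward 3.1 m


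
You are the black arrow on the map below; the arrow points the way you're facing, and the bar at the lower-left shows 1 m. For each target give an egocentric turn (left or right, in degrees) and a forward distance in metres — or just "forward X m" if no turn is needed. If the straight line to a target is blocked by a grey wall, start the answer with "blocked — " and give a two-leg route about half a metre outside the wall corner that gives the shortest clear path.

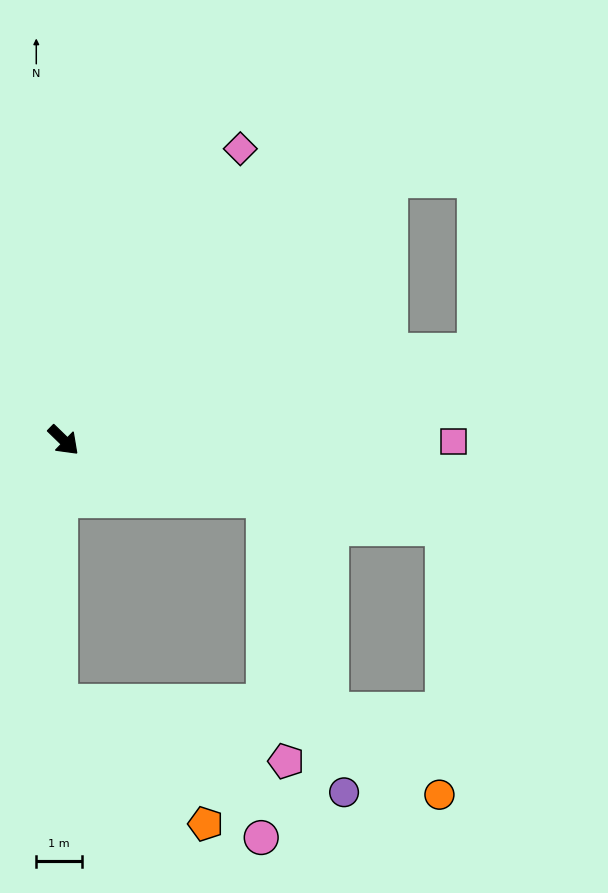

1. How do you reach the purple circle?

blocked — turn left 28°, forward 4.6 m, then turn right 59°, forward 6.7 m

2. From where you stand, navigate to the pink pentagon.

blocked — turn left 28°, forward 4.6 m, then turn right 69°, forward 5.8 m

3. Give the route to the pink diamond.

turn left 103°, forward 7.5 m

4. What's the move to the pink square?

turn left 44°, forward 8.6 m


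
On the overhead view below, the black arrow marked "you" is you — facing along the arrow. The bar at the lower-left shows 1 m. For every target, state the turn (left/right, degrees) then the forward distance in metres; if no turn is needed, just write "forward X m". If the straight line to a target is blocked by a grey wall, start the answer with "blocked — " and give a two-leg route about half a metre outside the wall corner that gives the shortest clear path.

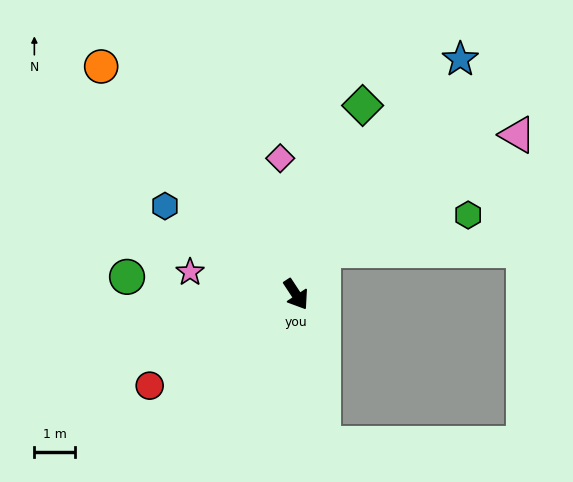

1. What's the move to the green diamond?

turn left 127°, forward 4.9 m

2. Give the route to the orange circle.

turn right 173°, forward 7.3 m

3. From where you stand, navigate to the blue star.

turn left 112°, forward 7.0 m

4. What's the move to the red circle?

turn right 91°, forward 4.2 m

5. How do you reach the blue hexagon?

turn right 157°, forward 3.9 m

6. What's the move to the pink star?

turn right 135°, forward 2.7 m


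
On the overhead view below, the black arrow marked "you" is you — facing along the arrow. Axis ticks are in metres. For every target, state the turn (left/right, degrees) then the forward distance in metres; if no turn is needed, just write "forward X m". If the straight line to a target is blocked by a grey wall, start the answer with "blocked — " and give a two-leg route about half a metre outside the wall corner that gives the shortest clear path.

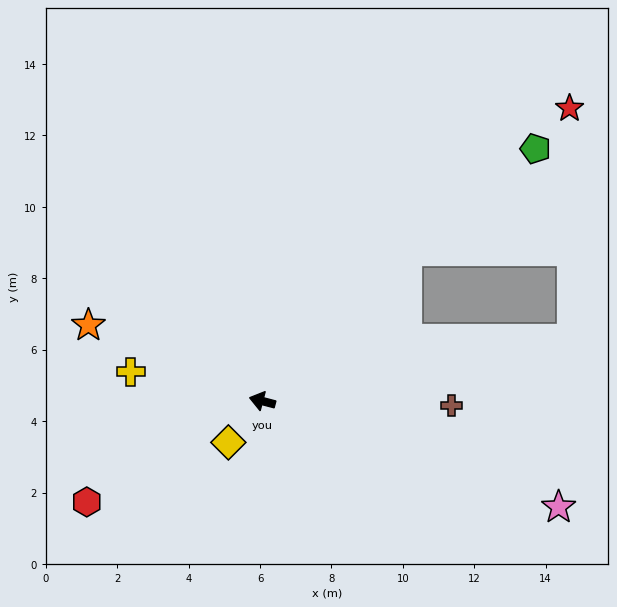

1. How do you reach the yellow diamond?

turn left 65°, forward 1.5 m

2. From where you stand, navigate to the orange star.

turn right 9°, forward 5.3 m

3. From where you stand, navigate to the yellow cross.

turn left 2°, forward 3.8 m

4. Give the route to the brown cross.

turn right 166°, forward 5.3 m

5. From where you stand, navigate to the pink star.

turn left 175°, forward 8.8 m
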